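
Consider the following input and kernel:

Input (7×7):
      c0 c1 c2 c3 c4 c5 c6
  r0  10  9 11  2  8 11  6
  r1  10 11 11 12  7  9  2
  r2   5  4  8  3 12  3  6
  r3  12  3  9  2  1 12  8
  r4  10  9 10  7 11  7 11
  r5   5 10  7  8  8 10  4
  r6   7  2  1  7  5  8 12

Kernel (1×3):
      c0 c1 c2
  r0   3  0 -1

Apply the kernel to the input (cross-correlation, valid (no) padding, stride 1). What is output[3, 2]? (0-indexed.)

The receptive field on the input at this output position is [9 2 1]. Elementwise product with the kernel and sum: 9·3 + 1·-1.

26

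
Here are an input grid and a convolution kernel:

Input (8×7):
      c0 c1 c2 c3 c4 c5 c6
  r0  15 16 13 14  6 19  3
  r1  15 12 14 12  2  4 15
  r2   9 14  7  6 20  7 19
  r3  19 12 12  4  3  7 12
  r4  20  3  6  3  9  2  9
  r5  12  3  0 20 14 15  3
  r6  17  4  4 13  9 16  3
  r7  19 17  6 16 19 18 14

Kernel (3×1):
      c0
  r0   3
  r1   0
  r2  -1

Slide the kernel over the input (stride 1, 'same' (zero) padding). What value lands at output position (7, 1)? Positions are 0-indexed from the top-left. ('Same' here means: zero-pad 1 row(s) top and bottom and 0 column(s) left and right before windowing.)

12

The receptive field on the zero-padded input at this output position is [4 / 17 / 0]. Elementwise product with the kernel and sum: 4·3 + 0·-1.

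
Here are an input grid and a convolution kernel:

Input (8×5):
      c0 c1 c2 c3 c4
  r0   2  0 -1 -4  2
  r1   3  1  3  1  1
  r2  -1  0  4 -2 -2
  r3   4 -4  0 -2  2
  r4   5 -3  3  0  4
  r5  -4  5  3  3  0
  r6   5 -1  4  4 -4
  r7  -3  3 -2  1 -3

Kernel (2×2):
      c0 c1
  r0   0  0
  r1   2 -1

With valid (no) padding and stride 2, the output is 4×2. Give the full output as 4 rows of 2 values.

Output[0,0]: The receptive field on the input at this output position is [2 0 / 3 1]. Elementwise product with the kernel and sum: 3·2 + 1·-1.

5 5
12 2
-13 3
-9 -5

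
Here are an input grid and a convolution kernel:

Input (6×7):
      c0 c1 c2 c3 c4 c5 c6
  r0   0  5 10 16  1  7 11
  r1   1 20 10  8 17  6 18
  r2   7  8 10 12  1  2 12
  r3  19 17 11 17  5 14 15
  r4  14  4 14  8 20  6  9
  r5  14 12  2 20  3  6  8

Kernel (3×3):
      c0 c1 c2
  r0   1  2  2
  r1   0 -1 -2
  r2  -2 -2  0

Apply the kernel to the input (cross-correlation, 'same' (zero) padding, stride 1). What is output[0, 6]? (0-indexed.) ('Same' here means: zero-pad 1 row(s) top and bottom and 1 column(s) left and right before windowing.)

-59

The receptive field on the zero-padded input at this output position is [0 0 0 / 7 11 0 / 6 18 0]. Elementwise product with the kernel and sum: 0·1 + 0·2 + 0·2 + 11·-1 + 0·-2 + 6·-2 + 18·-2.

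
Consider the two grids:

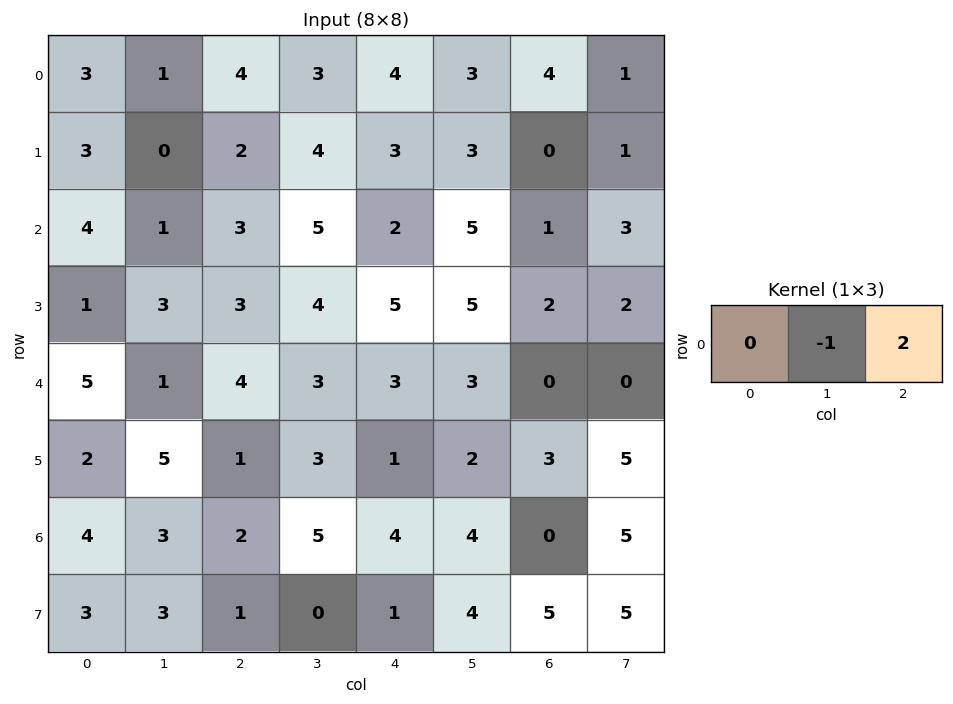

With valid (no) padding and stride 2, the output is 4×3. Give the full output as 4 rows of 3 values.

Output[0,0]: The receptive field on the input at this output position is [3 1 4]. Elementwise product with the kernel and sum: 1·-1 + 4·2.
Output[0,1]: The receptive field on the input at this output position is [4 3 4]. Elementwise product with the kernel and sum: 3·-1 + 4·2.

7 5 5
5 -1 -3
7 3 -3
1 3 -4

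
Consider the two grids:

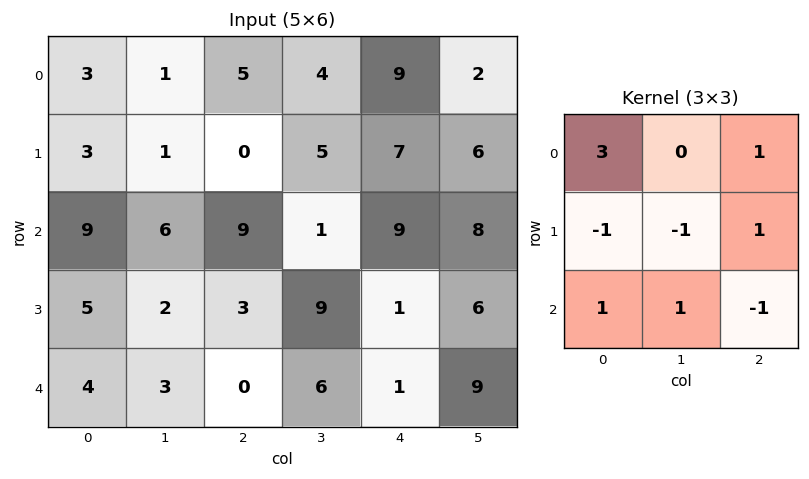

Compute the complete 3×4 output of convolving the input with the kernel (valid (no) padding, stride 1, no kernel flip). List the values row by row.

16 25 27 10
7 -10 17 23
39 20 30 5

Output[0,0]: The receptive field on the input at this output position is [3 1 5 / 3 1 0 / 9 6 9]. Elementwise product with the kernel and sum: 3·3 + 5·1 + 3·-1 + 1·-1 + 0·1 + 9·1 + 6·1 + 9·-1.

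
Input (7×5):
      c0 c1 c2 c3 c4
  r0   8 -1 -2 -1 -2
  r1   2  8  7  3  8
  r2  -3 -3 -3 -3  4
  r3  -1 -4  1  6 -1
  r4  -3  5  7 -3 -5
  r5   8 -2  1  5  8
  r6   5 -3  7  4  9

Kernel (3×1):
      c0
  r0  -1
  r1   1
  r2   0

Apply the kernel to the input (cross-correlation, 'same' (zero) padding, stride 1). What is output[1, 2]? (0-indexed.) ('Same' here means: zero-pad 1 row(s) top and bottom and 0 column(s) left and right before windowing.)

9

The receptive field on the zero-padded input at this output position is [-2 / 7 / -3]. Elementwise product with the kernel and sum: -2·-1 + 7·1.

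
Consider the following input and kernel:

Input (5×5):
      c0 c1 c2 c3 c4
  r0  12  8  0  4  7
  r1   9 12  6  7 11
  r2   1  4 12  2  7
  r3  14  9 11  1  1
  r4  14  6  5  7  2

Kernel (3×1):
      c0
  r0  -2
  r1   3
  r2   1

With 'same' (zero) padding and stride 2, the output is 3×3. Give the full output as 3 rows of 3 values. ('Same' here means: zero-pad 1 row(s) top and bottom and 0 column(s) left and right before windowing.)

45 6 32
-1 35 0
14 -7 4

Output[0,0]: The receptive field on the zero-padded input at this output position is [0 / 12 / 9]. Elementwise product with the kernel and sum: 0·-2 + 12·3 + 9·1.
Output[0,1]: The receptive field on the zero-padded input at this output position is [0 / 0 / 6]. Elementwise product with the kernel and sum: 0·-2 + 0·3 + 6·1.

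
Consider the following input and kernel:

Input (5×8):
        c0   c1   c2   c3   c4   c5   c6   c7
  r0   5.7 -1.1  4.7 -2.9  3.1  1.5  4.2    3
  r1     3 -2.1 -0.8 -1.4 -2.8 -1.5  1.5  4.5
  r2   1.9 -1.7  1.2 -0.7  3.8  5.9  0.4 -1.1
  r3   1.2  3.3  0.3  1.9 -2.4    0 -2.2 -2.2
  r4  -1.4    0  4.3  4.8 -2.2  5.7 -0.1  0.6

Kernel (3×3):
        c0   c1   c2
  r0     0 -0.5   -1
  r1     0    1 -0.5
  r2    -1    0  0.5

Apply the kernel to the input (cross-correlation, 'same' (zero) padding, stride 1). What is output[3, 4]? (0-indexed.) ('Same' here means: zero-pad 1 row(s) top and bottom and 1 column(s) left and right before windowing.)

The receptive field on the zero-padded input at this output position is [-0.7 3.8 5.9 / 1.9 -2.4 0 / 4.8 -2.2 5.7]. Elementwise product with the kernel and sum: 3.8·-0.5 + 5.9·-1 + -2.4·1 + 0·-0.5 + 4.8·-1 + 5.7·0.5.

-12.15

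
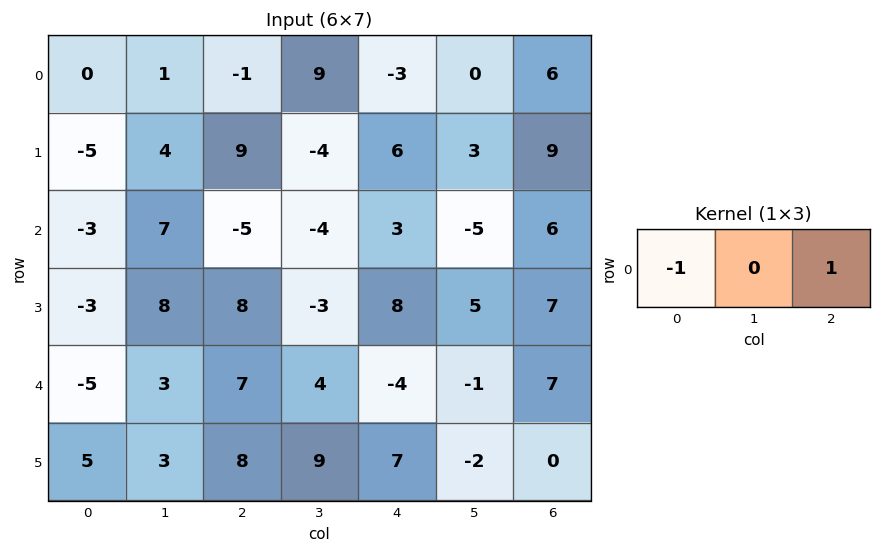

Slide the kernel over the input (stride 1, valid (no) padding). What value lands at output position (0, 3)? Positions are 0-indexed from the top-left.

-9

The receptive field on the input at this output position is [9 -3 0]. Elementwise product with the kernel and sum: 9·-1 + 0·1.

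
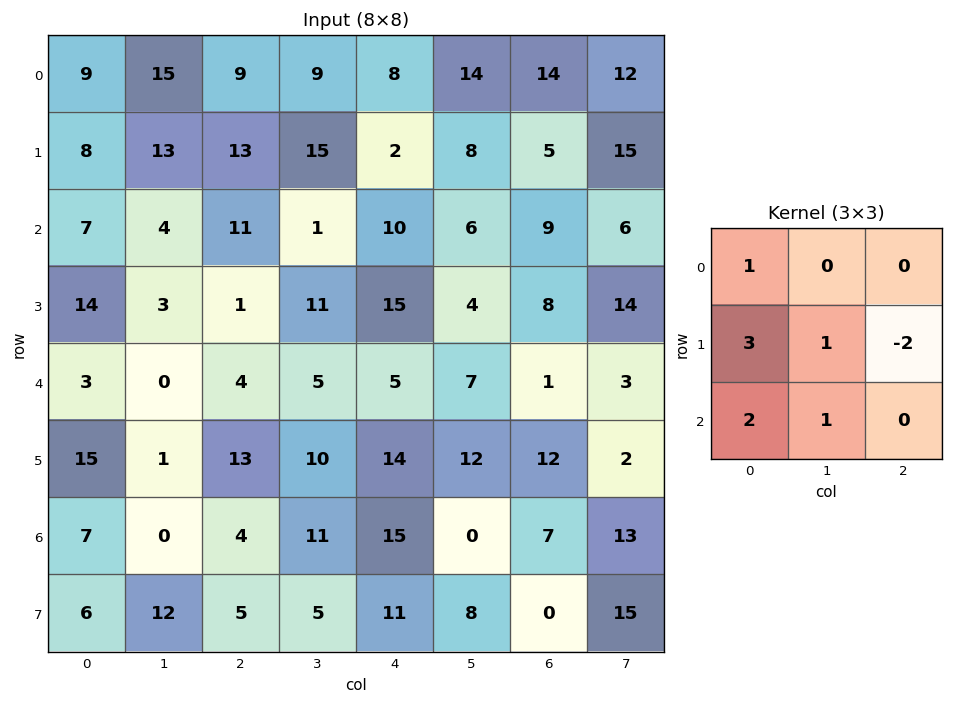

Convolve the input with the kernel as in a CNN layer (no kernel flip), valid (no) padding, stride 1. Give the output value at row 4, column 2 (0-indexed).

The receptive field on the input at this output position is [4 5 5 / 13 10 14 / 4 11 15]. Elementwise product with the kernel and sum: 4·1 + 13·3 + 10·1 + 14·-2 + 4·2 + 11·1.

44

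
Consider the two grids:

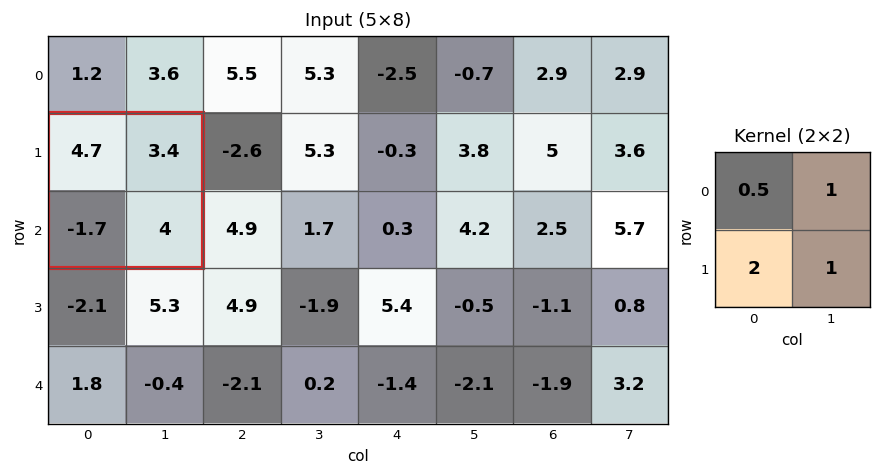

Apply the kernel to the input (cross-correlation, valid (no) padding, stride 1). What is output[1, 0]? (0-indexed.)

6.35

The receptive field on the input at this output position is [4.7 3.4 / -1.7 4]. Elementwise product with the kernel and sum: 4.7·0.5 + 3.4·1 + -1.7·2 + 4·1.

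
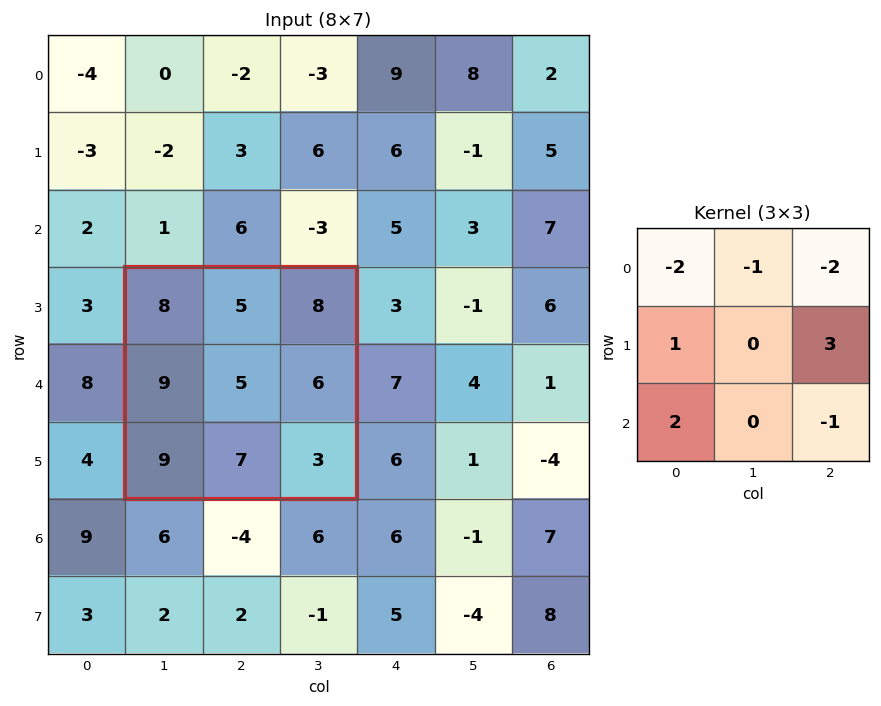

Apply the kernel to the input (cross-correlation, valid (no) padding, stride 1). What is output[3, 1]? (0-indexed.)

5

The receptive field on the input at this output position is [8 5 8 / 9 5 6 / 9 7 3]. Elementwise product with the kernel and sum: 8·-2 + 5·-1 + 8·-2 + 9·1 + 6·3 + 9·2 + 3·-1.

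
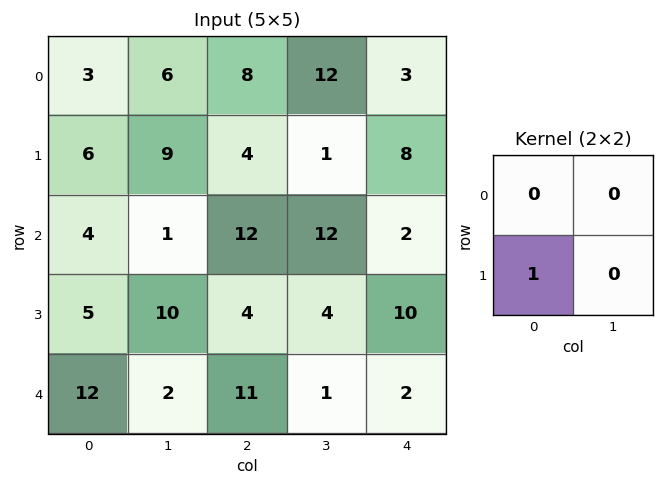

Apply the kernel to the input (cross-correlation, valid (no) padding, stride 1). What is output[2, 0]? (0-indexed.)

The receptive field on the input at this output position is [4 1 / 5 10]. Elementwise product with the kernel and sum: 5·1.

5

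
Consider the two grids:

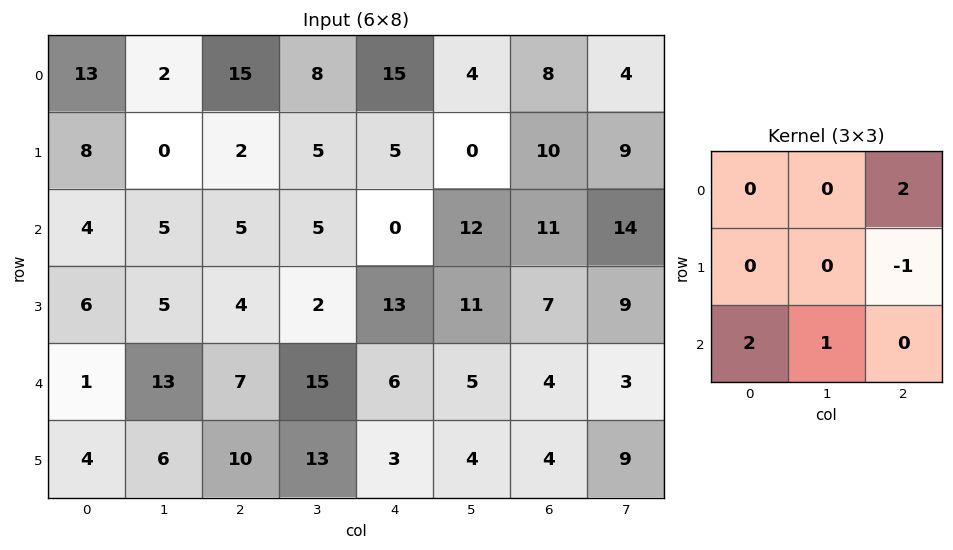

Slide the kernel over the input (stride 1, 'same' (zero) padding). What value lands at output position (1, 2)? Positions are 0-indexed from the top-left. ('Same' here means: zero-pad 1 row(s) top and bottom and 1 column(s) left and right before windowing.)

The receptive field on the zero-padded input at this output position is [2 15 8 / 0 2 5 / 5 5 5]. Elementwise product with the kernel and sum: 8·2 + 5·-1 + 5·2 + 5·1.

26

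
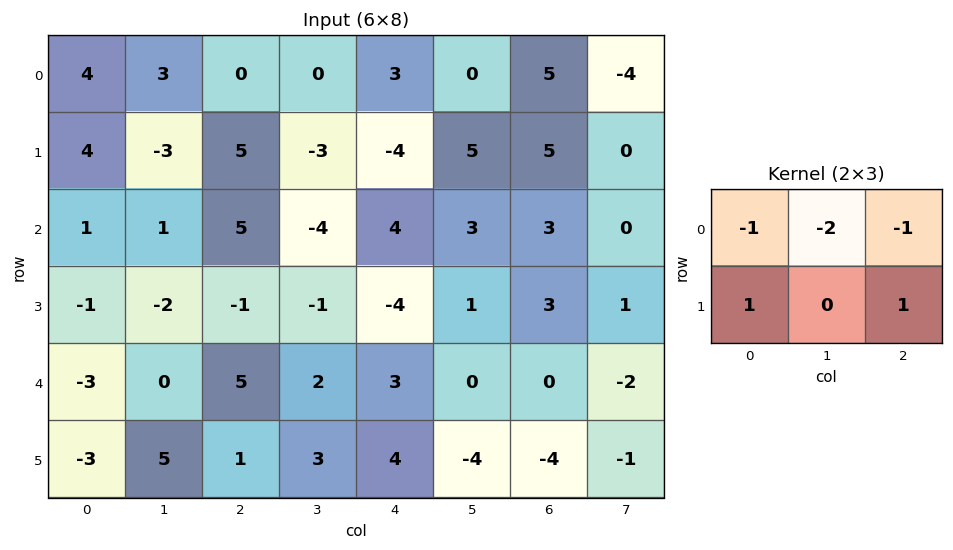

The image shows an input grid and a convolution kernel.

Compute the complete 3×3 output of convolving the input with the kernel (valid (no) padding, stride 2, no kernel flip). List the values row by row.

-1 -2 -7
-10 -6 -14
-4 -7 -3

Output[0,0]: The receptive field on the input at this output position is [4 3 0 / 4 -3 5]. Elementwise product with the kernel and sum: 4·-1 + 3·-2 + 0·-1 + 4·1 + 5·1.
Output[0,1]: The receptive field on the input at this output position is [0 0 3 / 5 -3 -4]. Elementwise product with the kernel and sum: 0·-1 + 0·-2 + 3·-1 + 5·1 + -4·1.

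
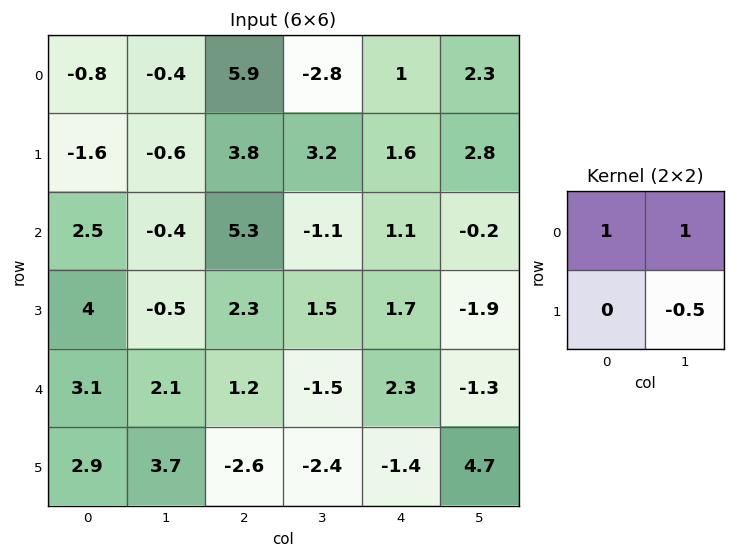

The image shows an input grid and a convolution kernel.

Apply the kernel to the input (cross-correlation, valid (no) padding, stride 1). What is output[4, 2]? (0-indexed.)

0.9

The receptive field on the input at this output position is [1.2 -1.5 / -2.6 -2.4]. Elementwise product with the kernel and sum: 1.2·1 + -1.5·1 + -2.4·-0.5.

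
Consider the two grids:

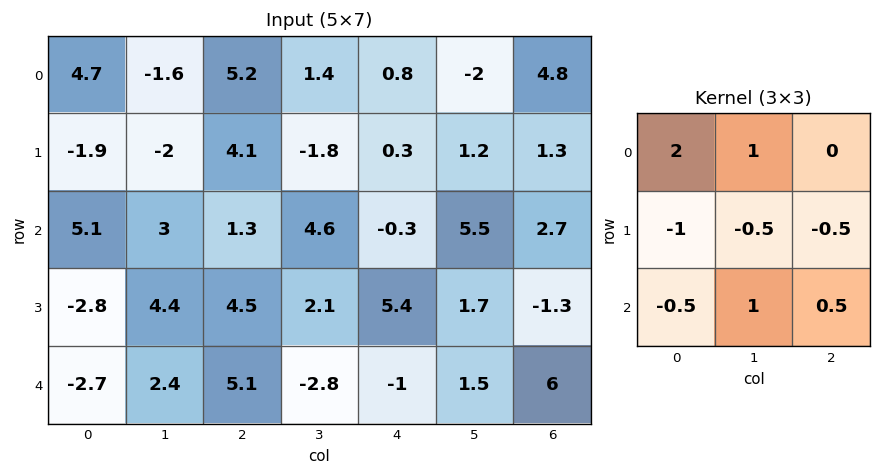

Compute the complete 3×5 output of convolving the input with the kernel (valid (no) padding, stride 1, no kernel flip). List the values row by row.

Output[0,0]: The receptive field on the input at this output position is [4.7 -1.6 5.2 / -1.9 -2 4.1 / 5.1 3 1.3]. Elementwise product with the kernel and sum: 4.7·2 + -1.6·1 + -1.9·-1 + -2·-0.5 + 4.1·-0.5 + 5.1·-0.5 + 3·1 + 1.3·0.5.
Output[0,1]: The receptive field on the input at this output position is [-1.6 5.2 1.4 / -2 4.1 -1.8 / 3 1.3 4.6]. Elementwise product with the kernel and sum: -1.6·2 + 5.2·1 + -2·-1 + 4.1·-0.5 + -1.8·-0.5 + 3·-0.5 + 1.3·1 + 4.6·0.5.

9.75 4.95 12.25 4.8 5.05
-5 -2.5 5.5 -5.3 -3.65
17.85 2.1 -6.9 4.4 4.3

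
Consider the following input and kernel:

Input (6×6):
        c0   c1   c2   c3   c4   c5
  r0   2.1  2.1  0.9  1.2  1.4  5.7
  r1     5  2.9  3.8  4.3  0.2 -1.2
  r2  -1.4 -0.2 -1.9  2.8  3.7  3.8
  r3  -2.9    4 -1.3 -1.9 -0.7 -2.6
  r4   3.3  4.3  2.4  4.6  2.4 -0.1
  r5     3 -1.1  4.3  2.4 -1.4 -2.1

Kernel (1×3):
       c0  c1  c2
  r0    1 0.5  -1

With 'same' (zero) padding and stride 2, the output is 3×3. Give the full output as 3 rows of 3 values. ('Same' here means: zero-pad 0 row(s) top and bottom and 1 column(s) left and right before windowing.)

Output[0,0]: The receptive field on the zero-padded input at this output position is [0 2.1 2.1]. Elementwise product with the kernel and sum: 0·1 + 2.1·0.5 + 2.1·-1.
Output[0,1]: The receptive field on the zero-padded input at this output position is [2.1 0.9 1.2]. Elementwise product with the kernel and sum: 2.1·1 + 0.9·0.5 + 1.2·-1.

-1.05 1.35 -3.8
-0.5 -3.95 0.85
-2.65 0.9 5.9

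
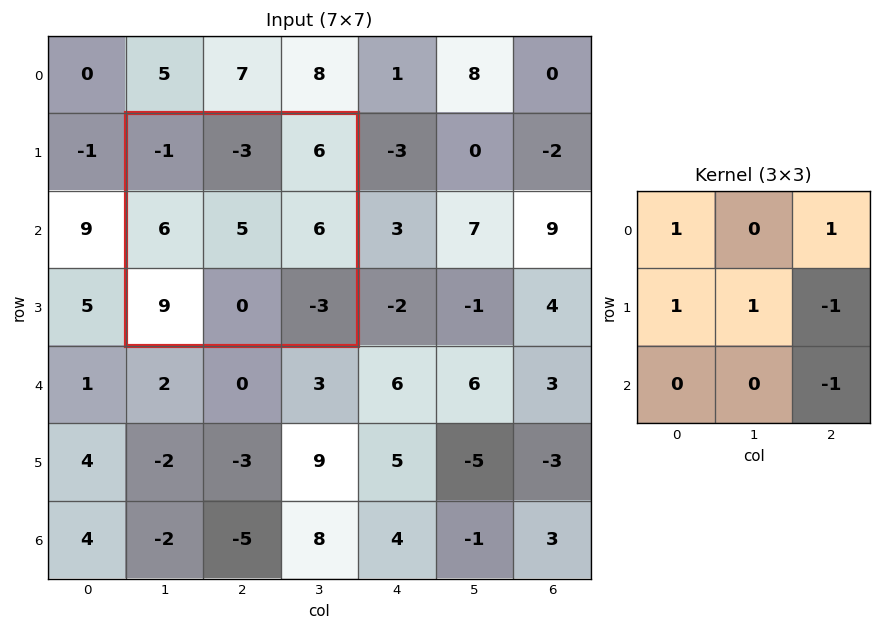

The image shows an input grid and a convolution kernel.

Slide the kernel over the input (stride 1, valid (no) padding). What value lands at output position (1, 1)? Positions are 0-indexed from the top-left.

13

The receptive field on the input at this output position is [-1 -3 6 / 6 5 6 / 9 0 -3]. Elementwise product with the kernel and sum: -1·1 + 6·1 + 6·1 + 5·1 + 6·-1 + -3·-1.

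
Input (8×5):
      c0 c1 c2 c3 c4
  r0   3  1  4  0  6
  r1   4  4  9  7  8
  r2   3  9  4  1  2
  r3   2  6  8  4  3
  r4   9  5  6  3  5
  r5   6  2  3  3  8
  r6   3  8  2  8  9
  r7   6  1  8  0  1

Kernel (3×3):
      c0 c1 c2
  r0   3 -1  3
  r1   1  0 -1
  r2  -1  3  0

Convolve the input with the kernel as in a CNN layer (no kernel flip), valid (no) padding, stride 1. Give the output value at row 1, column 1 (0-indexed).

50

The receptive field on the input at this output position is [4 9 7 / 9 4 1 / 6 8 4]. Elementwise product with the kernel and sum: 4·3 + 9·-1 + 7·3 + 9·1 + 1·-1 + 6·-1 + 8·3.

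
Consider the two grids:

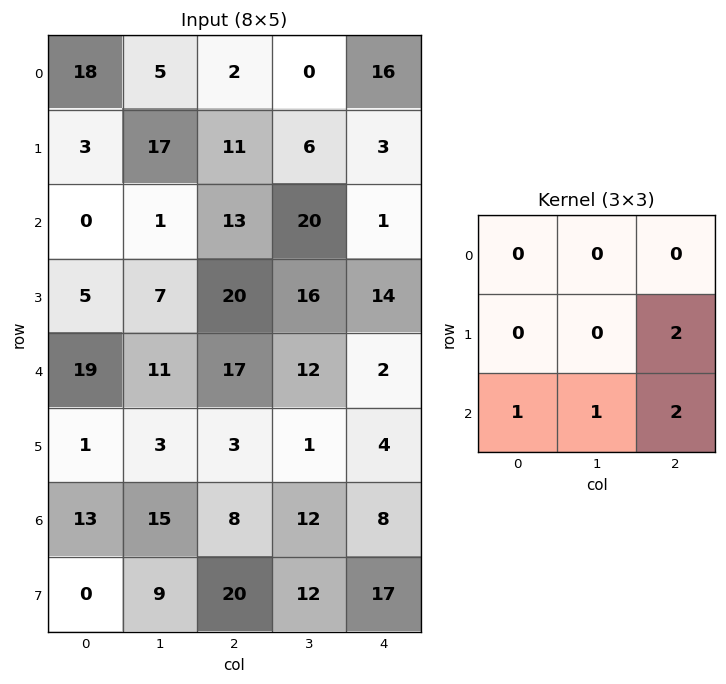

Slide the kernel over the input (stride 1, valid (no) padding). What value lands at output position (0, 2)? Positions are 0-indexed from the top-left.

41

The receptive field on the input at this output position is [2 0 16 / 11 6 3 / 13 20 1]. Elementwise product with the kernel and sum: 3·2 + 13·1 + 20·1 + 1·2.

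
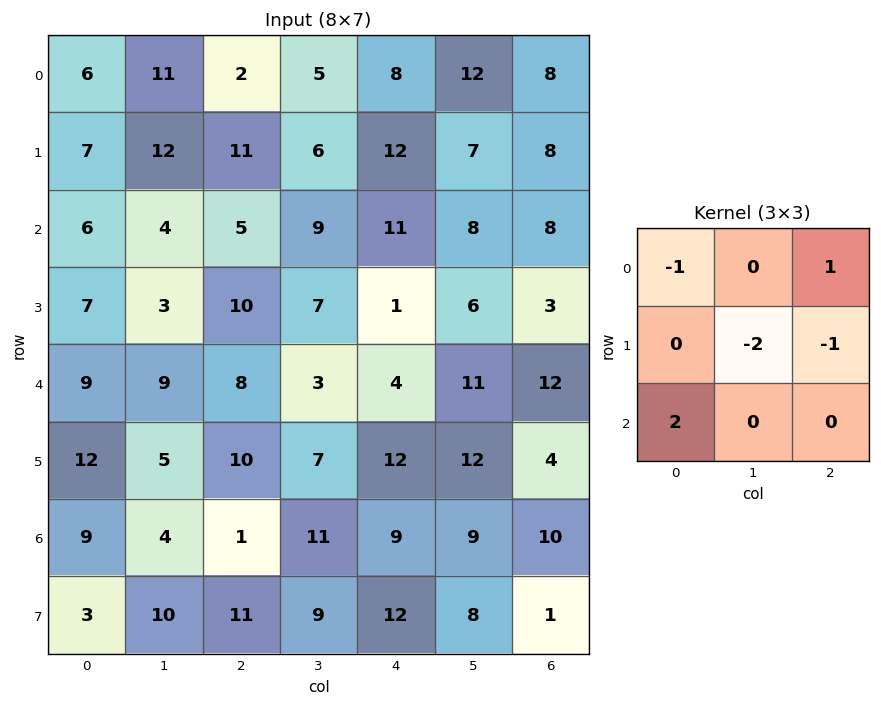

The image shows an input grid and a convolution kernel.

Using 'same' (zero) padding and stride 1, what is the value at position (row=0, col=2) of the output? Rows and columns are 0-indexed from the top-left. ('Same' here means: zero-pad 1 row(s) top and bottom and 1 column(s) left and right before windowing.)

The receptive field on the zero-padded input at this output position is [0 0 0 / 11 2 5 / 12 11 6]. Elementwise product with the kernel and sum: 0·-1 + 0·1 + 2·-2 + 5·-1 + 12·2.

15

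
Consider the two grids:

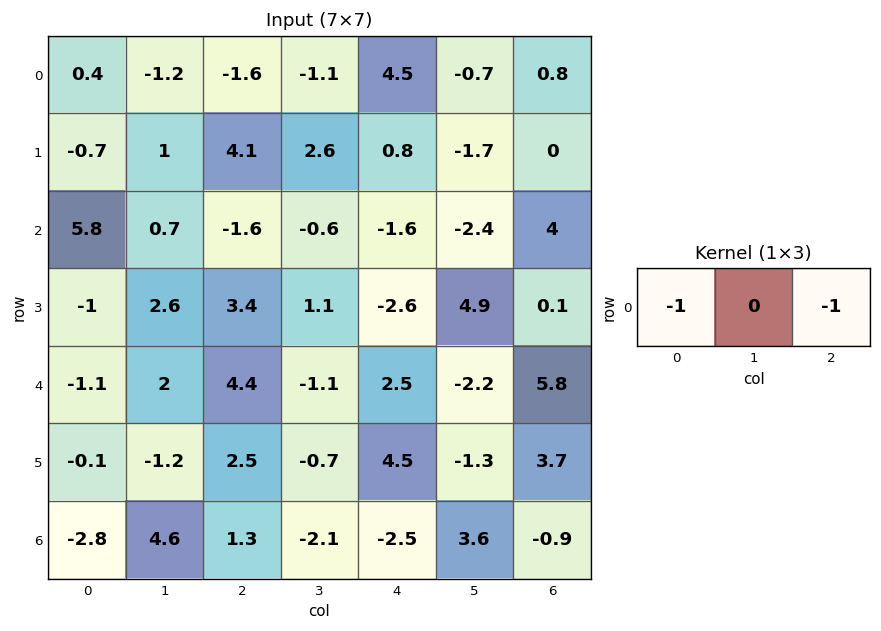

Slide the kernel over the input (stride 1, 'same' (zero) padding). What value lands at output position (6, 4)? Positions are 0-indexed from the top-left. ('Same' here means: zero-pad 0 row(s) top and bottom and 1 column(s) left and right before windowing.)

The receptive field on the zero-padded input at this output position is [-2.1 -2.5 3.6]. Elementwise product with the kernel and sum: -2.1·-1 + 3.6·-1.

-1.5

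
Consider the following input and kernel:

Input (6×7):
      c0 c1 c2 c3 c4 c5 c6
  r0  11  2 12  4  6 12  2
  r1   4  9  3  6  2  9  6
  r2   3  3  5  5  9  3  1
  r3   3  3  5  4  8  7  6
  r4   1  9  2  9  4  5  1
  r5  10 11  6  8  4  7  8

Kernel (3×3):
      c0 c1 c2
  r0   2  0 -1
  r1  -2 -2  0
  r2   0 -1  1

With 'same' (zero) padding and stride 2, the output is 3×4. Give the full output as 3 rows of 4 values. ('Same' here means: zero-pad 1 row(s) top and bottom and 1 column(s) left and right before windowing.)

-17 -25 -13 -34
-15 -5 -26 4
-4 -18 -22 -6

Output[0,0]: The receptive field on the zero-padded input at this output position is [0 0 0 / 0 11 2 / 0 4 9]. Elementwise product with the kernel and sum: 0·2 + 0·-1 + 0·-2 + 11·-2 + 4·-1 + 9·1.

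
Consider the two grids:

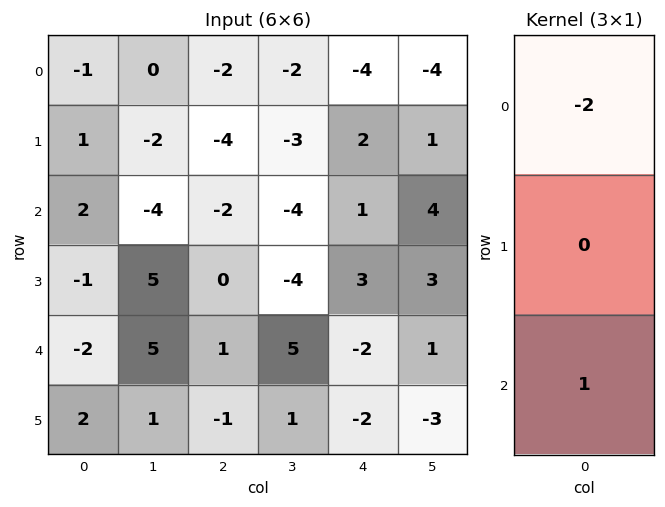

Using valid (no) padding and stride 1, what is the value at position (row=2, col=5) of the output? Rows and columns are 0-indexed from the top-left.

-7

The receptive field on the input at this output position is [4 / 3 / 1]. Elementwise product with the kernel and sum: 4·-2 + 1·1.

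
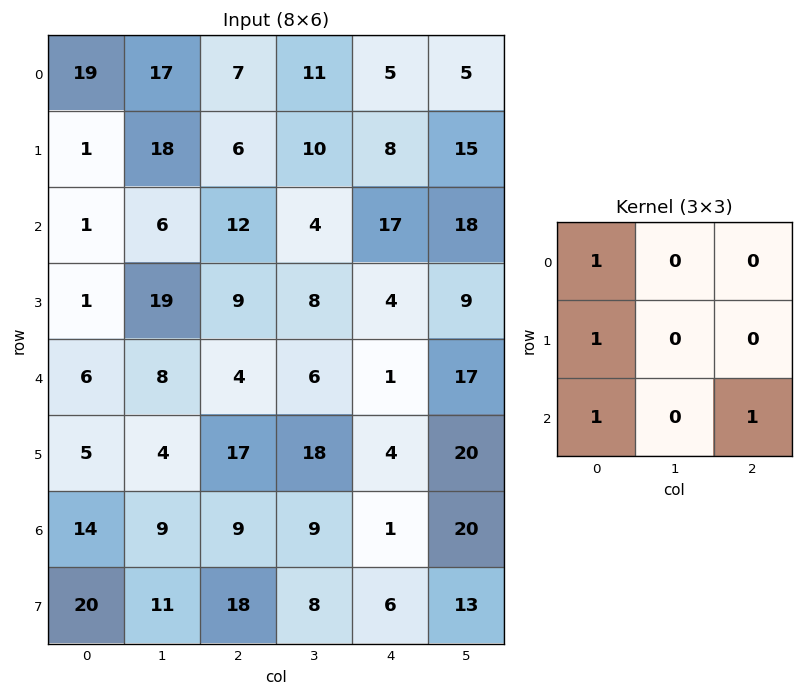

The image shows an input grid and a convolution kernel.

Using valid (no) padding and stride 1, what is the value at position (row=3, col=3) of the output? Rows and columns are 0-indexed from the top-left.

52

The receptive field on the input at this output position is [8 4 9 / 6 1 17 / 18 4 20]. Elementwise product with the kernel and sum: 8·1 + 6·1 + 18·1 + 20·1.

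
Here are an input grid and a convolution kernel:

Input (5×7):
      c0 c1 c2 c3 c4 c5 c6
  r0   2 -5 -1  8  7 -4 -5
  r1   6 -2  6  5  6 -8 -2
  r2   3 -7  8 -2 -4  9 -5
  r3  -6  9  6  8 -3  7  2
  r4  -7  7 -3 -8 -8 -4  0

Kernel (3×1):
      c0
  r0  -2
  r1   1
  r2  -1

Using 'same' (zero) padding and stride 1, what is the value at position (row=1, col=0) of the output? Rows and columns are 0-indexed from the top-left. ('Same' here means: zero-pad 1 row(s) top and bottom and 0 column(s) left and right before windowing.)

-1

The receptive field on the zero-padded input at this output position is [2 / 6 / 3]. Elementwise product with the kernel and sum: 2·-2 + 6·1 + 3·-1.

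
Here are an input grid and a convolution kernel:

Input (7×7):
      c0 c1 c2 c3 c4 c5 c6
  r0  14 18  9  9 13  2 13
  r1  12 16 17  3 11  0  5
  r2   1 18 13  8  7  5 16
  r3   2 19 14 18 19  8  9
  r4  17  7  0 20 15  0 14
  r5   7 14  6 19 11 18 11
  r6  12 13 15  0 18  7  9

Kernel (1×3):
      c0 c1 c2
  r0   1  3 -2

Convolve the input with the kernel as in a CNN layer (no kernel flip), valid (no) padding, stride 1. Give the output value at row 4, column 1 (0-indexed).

-33

The receptive field on the input at this output position is [7 0 20]. Elementwise product with the kernel and sum: 7·1 + 0·3 + 20·-2.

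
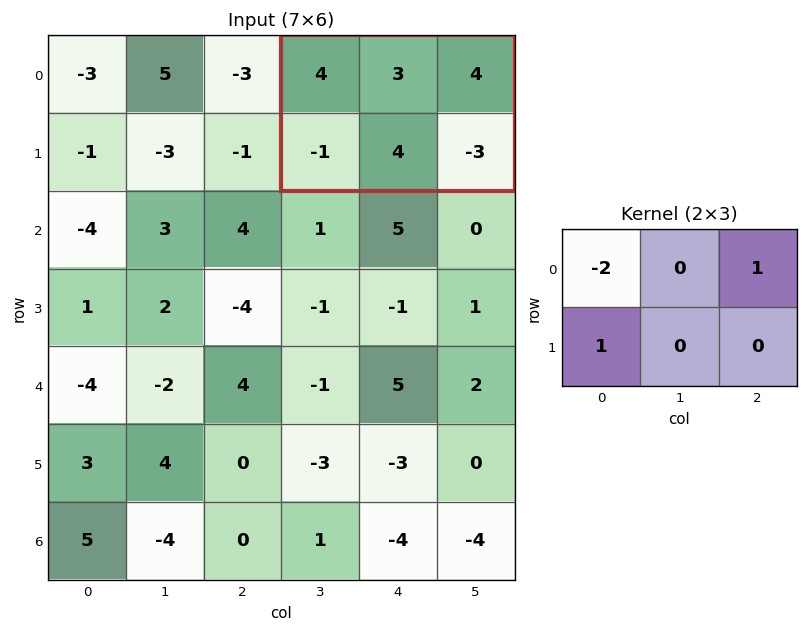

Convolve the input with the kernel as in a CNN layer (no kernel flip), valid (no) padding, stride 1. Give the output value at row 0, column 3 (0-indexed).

The receptive field on the input at this output position is [4 3 4 / -1 4 -3]. Elementwise product with the kernel and sum: 4·-2 + 4·1 + -1·1.

-5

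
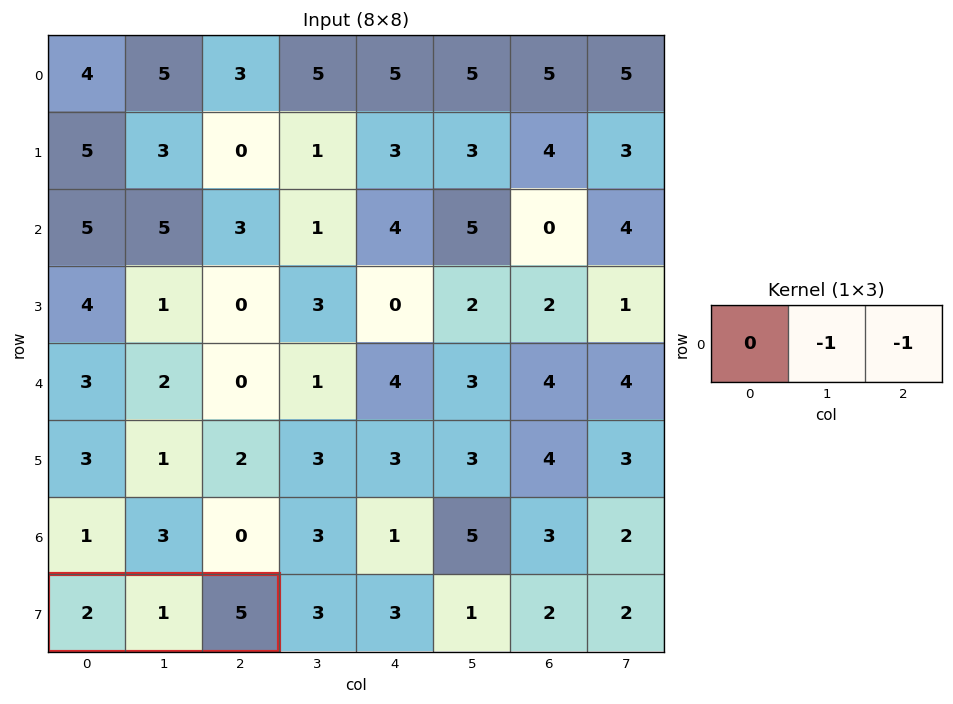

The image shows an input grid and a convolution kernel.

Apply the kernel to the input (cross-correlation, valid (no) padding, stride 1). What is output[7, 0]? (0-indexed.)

The receptive field on the input at this output position is [2 1 5]. Elementwise product with the kernel and sum: 1·-1 + 5·-1.

-6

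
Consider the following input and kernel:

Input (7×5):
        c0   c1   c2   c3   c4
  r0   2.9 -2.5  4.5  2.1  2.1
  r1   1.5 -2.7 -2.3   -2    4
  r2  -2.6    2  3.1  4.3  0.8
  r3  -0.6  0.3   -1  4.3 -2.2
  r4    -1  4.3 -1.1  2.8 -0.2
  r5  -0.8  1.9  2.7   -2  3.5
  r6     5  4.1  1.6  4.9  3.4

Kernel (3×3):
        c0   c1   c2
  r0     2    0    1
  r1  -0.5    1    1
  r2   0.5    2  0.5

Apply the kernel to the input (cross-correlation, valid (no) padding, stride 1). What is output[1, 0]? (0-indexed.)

6.9

The receptive field on the input at this output position is [1.5 -2.7 -2.3 / -2.6 2 3.1 / -0.6 0.3 -1]. Elementwise product with the kernel and sum: 1.5·2 + -2.3·1 + -2.6·-0.5 + 2·1 + 3.1·1 + -0.6·0.5 + 0.3·2 + -1·0.5.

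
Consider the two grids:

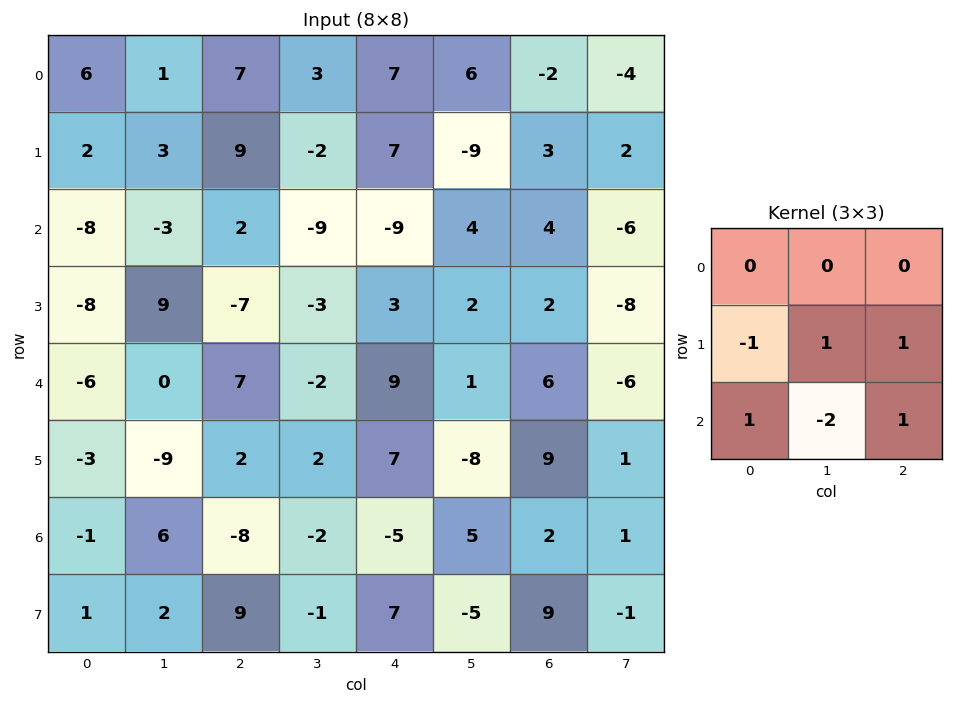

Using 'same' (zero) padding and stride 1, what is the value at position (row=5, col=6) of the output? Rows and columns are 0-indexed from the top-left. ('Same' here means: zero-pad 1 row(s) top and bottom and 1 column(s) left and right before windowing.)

The receptive field on the zero-padded input at this output position is [1 6 -6 / -8 9 1 / 5 2 1]. Elementwise product with the kernel and sum: -8·-1 + 9·1 + 1·1 + 5·1 + 2·-2 + 1·1.

20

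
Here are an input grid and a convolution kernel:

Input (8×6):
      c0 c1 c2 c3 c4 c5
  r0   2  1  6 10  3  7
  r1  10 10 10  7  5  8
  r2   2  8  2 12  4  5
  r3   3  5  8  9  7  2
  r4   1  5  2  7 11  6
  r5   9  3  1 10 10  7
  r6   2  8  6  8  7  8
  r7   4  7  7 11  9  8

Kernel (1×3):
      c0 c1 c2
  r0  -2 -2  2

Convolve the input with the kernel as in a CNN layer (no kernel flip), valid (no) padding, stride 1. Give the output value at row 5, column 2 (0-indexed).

The receptive field on the input at this output position is [1 10 10]. Elementwise product with the kernel and sum: 1·-2 + 10·-2 + 10·2.

-2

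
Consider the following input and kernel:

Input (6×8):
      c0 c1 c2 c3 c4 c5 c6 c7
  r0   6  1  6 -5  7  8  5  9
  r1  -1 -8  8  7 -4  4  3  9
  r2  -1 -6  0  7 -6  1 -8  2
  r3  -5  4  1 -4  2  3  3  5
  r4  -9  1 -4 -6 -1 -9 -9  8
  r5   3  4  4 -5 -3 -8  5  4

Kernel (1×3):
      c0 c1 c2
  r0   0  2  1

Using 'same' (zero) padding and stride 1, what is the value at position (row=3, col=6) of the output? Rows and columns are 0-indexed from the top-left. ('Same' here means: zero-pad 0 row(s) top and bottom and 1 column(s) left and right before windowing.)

11

The receptive field on the zero-padded input at this output position is [3 3 5]. Elementwise product with the kernel and sum: 3·2 + 5·1.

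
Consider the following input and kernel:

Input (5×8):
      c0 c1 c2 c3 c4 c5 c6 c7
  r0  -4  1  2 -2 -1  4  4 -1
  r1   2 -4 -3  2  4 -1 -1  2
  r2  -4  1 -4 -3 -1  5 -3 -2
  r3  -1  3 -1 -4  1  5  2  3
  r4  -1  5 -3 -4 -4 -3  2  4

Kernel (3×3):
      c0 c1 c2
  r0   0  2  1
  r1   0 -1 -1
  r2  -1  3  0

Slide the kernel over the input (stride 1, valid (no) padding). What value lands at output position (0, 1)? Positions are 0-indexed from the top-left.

-10

The receptive field on the input at this output position is [1 2 -2 / -4 -3 2 / 1 -4 -3]. Elementwise product with the kernel and sum: 2·2 + -2·1 + -3·-1 + 2·-1 + 1·-1 + -4·3.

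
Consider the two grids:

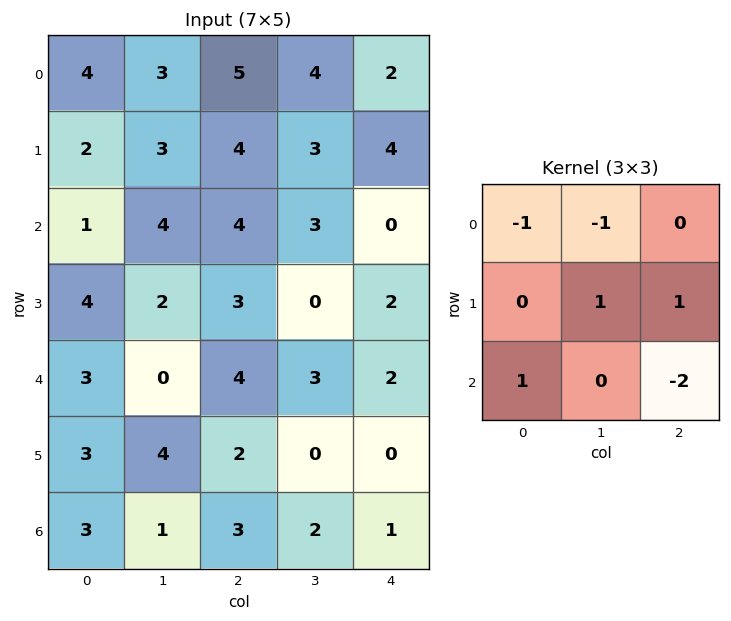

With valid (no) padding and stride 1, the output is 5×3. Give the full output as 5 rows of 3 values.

Output[0,0]: The receptive field on the input at this output position is [4 3 5 / 2 3 4 / 1 4 4]. Elementwise product with the kernel and sum: 4·-1 + 3·-1 + 3·1 + 4·1 + 1·1 + 4·-2.
Output[0,1]: The receptive field on the input at this output position is [3 5 4 / 3 4 3 / 4 4 3]. Elementwise product with the kernel and sum: 3·-1 + 5·-1 + 4·1 + 3·1 + 4·1 + 3·-2.

-7 -3 2
1 2 -5
-5 -11 -5
-3 6 4
0 -5 -6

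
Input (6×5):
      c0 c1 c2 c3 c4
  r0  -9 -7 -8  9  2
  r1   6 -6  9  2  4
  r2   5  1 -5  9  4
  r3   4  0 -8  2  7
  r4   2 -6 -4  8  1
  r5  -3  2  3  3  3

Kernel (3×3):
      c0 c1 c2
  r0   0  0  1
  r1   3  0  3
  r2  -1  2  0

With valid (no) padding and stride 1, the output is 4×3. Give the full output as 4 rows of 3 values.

34 -14 64
5 16 13
-31 13 21
-7 12 1

Output[0,0]: The receptive field on the input at this output position is [-9 -7 -8 / 6 -6 9 / 5 1 -5]. Elementwise product with the kernel and sum: -8·1 + 6·3 + 9·3 + 5·-1 + 1·2.
Output[0,1]: The receptive field on the input at this output position is [-7 -8 9 / -6 9 2 / 1 -5 9]. Elementwise product with the kernel and sum: 9·1 + -6·3 + 2·3 + 1·-1 + -5·2.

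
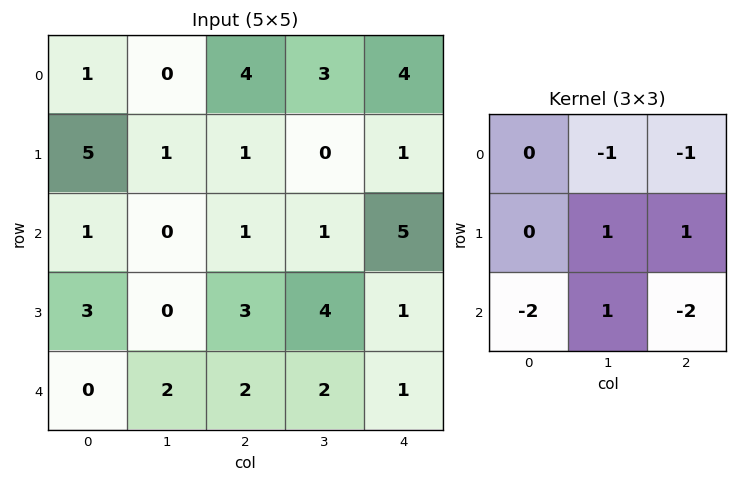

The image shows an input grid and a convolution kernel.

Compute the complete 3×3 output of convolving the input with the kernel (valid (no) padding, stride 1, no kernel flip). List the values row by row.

Output[0,0]: The receptive field on the input at this output position is [1 0 4 / 5 1 1 / 1 0 1]. Elementwise product with the kernel and sum: 0·-1 + 4·-1 + 1·1 + 1·1 + 1·-2 + 0·1 + 1·-2.
Output[0,1]: The receptive field on the input at this output position is [0 4 3 / 1 1 0 / 0 1 1]. Elementwise product with the kernel and sum: 4·-1 + 3·-1 + 1·1 + 0·1 + 0·-2 + 1·1 + 1·-2.

-6 -7 -17
-13 -4 1
0 -1 -5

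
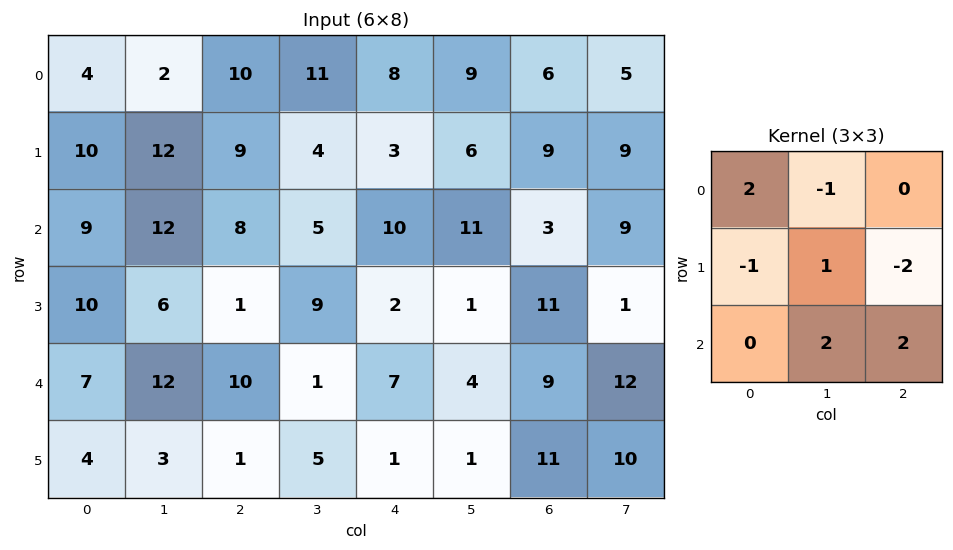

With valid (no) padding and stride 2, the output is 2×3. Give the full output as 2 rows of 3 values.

30 28 20
44 31 12

Output[0,0]: The receptive field on the input at this output position is [4 2 10 / 10 12 9 / 9 12 8]. Elementwise product with the kernel and sum: 4·2 + 2·-1 + 10·-1 + 12·1 + 9·-2 + 12·2 + 8·2.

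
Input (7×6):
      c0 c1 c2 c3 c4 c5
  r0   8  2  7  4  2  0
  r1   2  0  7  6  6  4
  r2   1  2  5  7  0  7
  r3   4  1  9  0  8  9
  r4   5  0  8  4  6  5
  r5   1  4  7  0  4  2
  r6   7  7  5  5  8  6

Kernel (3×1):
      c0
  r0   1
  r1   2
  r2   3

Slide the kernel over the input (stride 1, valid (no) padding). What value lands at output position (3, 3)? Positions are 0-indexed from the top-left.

8

The receptive field on the input at this output position is [0 / 4 / 0]. Elementwise product with the kernel and sum: 0·1 + 4·2 + 0·3.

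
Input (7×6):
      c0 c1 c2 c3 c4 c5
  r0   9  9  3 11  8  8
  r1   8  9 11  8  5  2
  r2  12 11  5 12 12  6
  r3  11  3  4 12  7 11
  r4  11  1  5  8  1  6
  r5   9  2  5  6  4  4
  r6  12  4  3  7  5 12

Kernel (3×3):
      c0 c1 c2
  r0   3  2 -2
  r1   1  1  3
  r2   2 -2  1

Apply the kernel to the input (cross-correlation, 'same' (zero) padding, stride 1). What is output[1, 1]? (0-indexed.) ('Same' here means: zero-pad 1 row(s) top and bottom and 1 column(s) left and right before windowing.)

96

The receptive field on the zero-padded input at this output position is [9 9 3 / 8 9 11 / 12 11 5]. Elementwise product with the kernel and sum: 9·3 + 9·2 + 3·-2 + 8·1 + 9·1 + 11·3 + 12·2 + 11·-2 + 5·1.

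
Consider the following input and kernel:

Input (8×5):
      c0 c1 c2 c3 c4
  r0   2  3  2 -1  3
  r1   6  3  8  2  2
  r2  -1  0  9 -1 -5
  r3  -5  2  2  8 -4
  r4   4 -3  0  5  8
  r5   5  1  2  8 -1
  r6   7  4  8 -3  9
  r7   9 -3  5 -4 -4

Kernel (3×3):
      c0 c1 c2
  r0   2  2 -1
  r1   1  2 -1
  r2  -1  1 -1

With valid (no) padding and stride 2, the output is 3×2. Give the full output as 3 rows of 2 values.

Output[0,0]: The receptive field on the input at this output position is [2 3 2 / 6 3 8 / -1 0 9]. Elementwise product with the kernel and sum: 2·2 + 3·2 + 2·-1 + 6·1 + 3·2 + 8·-1 + -1·-1 + 0·1 + 9·-1.

4 4
-21 40
-4 1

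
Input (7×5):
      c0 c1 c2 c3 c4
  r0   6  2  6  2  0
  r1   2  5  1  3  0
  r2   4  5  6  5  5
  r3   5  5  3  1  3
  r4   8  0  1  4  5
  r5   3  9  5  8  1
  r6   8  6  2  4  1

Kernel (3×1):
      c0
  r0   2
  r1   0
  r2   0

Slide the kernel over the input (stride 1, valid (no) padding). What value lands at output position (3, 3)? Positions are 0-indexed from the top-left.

The receptive field on the input at this output position is [1 / 4 / 8]. Elementwise product with the kernel and sum: 1·2.

2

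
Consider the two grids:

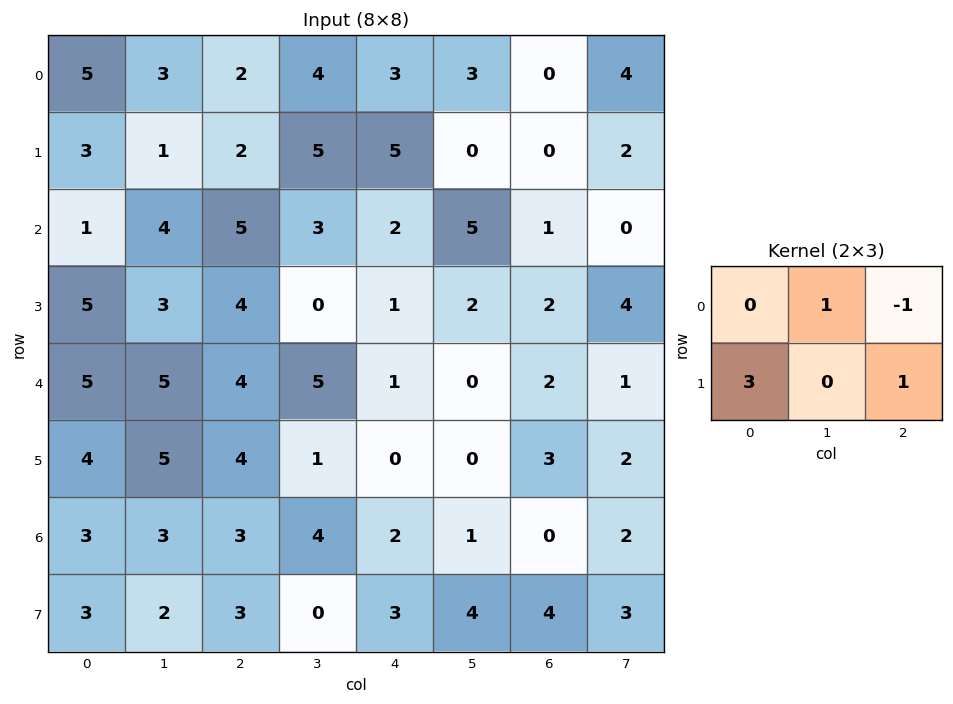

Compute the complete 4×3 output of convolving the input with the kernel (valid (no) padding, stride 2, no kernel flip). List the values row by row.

Output[0,0]: The receptive field on the input at this output position is [5 3 2 / 3 1 2]. Elementwise product with the kernel and sum: 3·1 + 2·-1 + 3·3 + 2·1.
Output[0,1]: The receptive field on the input at this output position is [2 4 3 / 2 5 5]. Elementwise product with the kernel and sum: 4·1 + 3·-1 + 2·3 + 5·1.

12 12 18
18 14 9
17 16 1
12 14 14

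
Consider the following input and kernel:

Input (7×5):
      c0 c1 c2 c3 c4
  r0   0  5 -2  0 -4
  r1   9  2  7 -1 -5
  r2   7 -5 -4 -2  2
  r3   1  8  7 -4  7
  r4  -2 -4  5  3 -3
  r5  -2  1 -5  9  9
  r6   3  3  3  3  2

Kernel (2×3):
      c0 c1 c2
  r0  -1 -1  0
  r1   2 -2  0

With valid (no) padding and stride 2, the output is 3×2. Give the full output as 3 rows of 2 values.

Output[0,0]: The receptive field on the input at this output position is [0 5 -2 / 9 2 7]. Elementwise product with the kernel and sum: 0·-1 + 5·-1 + 9·2 + 2·-2.

9 18
-16 28
0 -36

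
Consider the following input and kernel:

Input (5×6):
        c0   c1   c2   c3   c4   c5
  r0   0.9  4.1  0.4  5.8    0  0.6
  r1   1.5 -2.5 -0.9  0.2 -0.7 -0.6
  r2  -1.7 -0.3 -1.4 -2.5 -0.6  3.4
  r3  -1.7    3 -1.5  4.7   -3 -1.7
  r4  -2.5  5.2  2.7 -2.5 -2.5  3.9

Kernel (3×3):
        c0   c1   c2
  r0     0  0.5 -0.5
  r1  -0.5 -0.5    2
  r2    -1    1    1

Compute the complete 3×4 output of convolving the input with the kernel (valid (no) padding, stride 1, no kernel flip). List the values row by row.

Output[0,0]: The receptive field on the input at this output position is [0.9 4.1 0.4 / 1.5 -2.5 -0.9 / -1.7 -0.3 -1.4]. Elementwise product with the kernel and sum: 4.1·0.5 + 0.4·-0.5 + 1.5·-0.5 + -2.5·-0.5 + -0.9·2 + -1.7·-1 + -0.3·1 + -1.4·1.
Output[0,1]: The receptive field on the input at this output position is [4.1 0.4 5.8 / -2.5 -0.9 0.2 / -0.3 -1.4 -2.5]. Elementwise product with the kernel and sum: 0.4·0.5 + 5.8·-0.5 + -2.5·-0.5 + -0.9·-0.5 + 0.2·2 + -0.3·-1 + -1.4·1 + -2.5·1.

0.55 -4.2 0.15 4.05
0.6 -4.5 4.4 -1.1
7.3 4.2 -16.25 -2.35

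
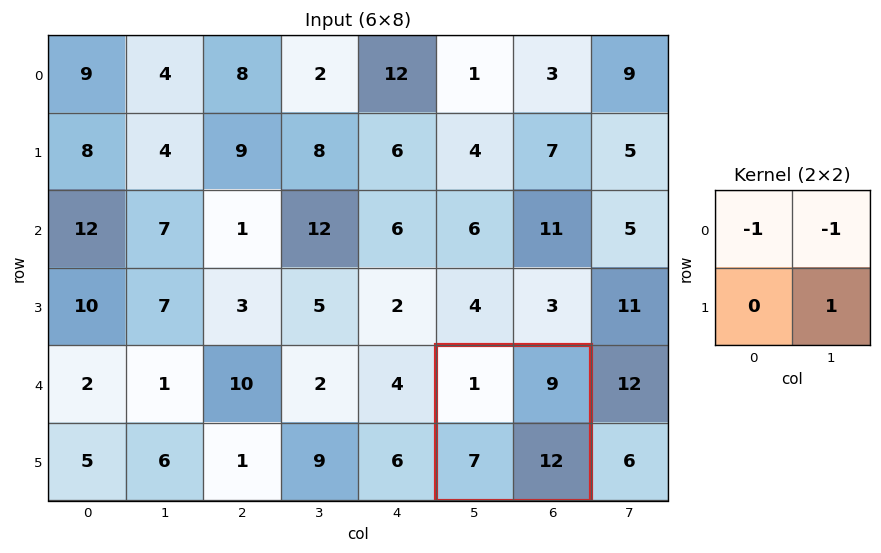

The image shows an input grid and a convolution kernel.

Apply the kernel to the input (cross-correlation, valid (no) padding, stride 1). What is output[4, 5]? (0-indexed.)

2

The receptive field on the input at this output position is [1 9 / 7 12]. Elementwise product with the kernel and sum: 1·-1 + 9·-1 + 12·1.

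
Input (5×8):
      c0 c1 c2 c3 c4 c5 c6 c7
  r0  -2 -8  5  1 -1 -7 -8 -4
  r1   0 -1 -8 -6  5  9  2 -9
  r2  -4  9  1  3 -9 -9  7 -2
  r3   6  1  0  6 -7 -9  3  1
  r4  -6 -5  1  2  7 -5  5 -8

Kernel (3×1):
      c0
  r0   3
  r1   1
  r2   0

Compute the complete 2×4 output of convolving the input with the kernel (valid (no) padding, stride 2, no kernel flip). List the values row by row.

Output[0,0]: The receptive field on the input at this output position is [-2 / 0 / -4]. Elementwise product with the kernel and sum: -2·3 + 0·1.

-6 7 2 -22
-6 3 -34 24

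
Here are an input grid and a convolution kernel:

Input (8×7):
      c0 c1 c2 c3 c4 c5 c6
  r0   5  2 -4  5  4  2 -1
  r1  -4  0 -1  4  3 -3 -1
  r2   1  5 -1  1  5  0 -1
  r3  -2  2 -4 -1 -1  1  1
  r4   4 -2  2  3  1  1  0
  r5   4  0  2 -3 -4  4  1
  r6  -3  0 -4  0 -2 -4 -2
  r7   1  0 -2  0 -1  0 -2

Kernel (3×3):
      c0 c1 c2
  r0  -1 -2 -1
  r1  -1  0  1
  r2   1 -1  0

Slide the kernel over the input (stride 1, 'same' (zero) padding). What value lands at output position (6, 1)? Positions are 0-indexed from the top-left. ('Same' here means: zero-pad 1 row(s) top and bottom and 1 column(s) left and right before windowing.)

The receptive field on the zero-padded input at this output position is [4 0 2 / -3 0 -4 / 1 0 -2]. Elementwise product with the kernel and sum: 4·-1 + 0·-2 + 2·-1 + -3·-1 + -4·1 + 1·1 + 0·-1.

-6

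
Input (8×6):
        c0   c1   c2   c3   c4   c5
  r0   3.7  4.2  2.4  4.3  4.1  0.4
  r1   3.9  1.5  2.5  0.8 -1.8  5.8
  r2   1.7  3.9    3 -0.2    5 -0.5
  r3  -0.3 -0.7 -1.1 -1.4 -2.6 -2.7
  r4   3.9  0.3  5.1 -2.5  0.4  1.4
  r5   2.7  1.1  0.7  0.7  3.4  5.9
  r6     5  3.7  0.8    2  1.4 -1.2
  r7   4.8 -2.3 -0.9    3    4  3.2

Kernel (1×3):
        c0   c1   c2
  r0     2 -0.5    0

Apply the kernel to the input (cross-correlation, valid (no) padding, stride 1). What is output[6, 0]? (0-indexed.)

The receptive field on the input at this output position is [5 3.7 0.8]. Elementwise product with the kernel and sum: 5·2 + 3.7·-0.5.

8.15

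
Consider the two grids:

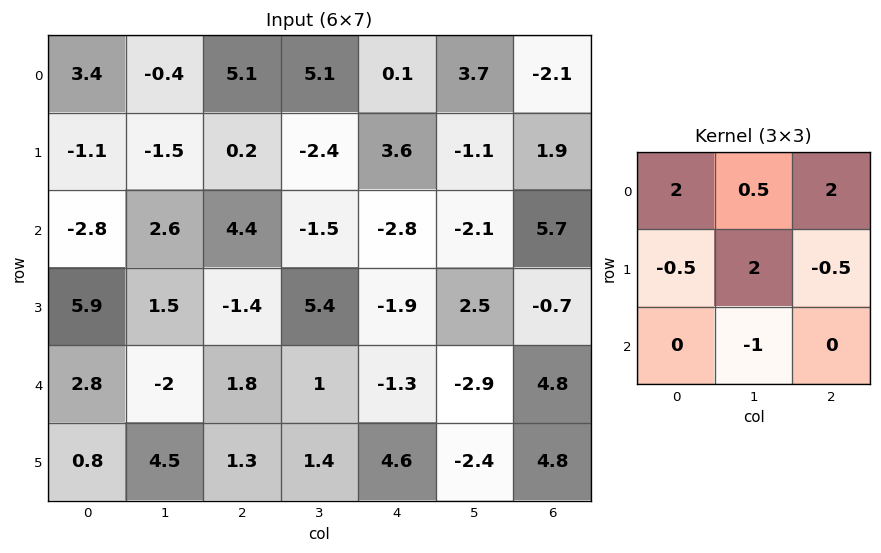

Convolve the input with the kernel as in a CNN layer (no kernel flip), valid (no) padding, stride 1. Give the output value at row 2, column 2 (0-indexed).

The receptive field on the input at this output position is [4.4 -1.5 -2.8 / -1.4 5.4 -1.9 / 1.8 1 -1.3]. Elementwise product with the kernel and sum: 4.4·2 + -1.5·0.5 + -2.8·2 + -1.4·-0.5 + 5.4·2 + -1.9·-0.5 + 1·-1.

13.9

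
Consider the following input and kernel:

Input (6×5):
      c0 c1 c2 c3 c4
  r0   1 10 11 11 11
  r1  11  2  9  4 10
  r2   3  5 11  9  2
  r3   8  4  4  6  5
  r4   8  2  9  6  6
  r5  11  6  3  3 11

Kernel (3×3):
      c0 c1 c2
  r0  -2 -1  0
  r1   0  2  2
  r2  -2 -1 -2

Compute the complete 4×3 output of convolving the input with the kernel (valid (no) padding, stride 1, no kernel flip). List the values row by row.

-23 -44 -40
-20 3 -24
-31 -26 -45
-32 -3 -21

Output[0,0]: The receptive field on the input at this output position is [1 10 11 / 11 2 9 / 3 5 11]. Elementwise product with the kernel and sum: 1·-2 + 10·-1 + 2·2 + 9·2 + 3·-2 + 5·-1 + 11·-2.
Output[0,1]: The receptive field on the input at this output position is [10 11 11 / 2 9 4 / 5 11 9]. Elementwise product with the kernel and sum: 10·-2 + 11·-1 + 9·2 + 4·2 + 5·-2 + 11·-1 + 9·-2.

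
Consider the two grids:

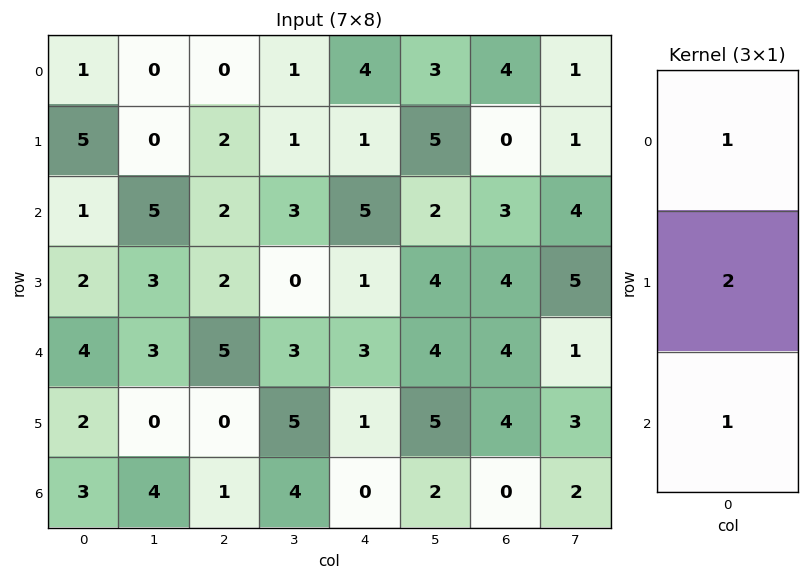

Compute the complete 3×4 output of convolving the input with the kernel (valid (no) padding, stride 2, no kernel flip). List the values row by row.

12 6 11 7
9 11 10 15
11 6 5 12

Output[0,0]: The receptive field on the input at this output position is [1 / 5 / 1]. Elementwise product with the kernel and sum: 1·1 + 5·2 + 1·1.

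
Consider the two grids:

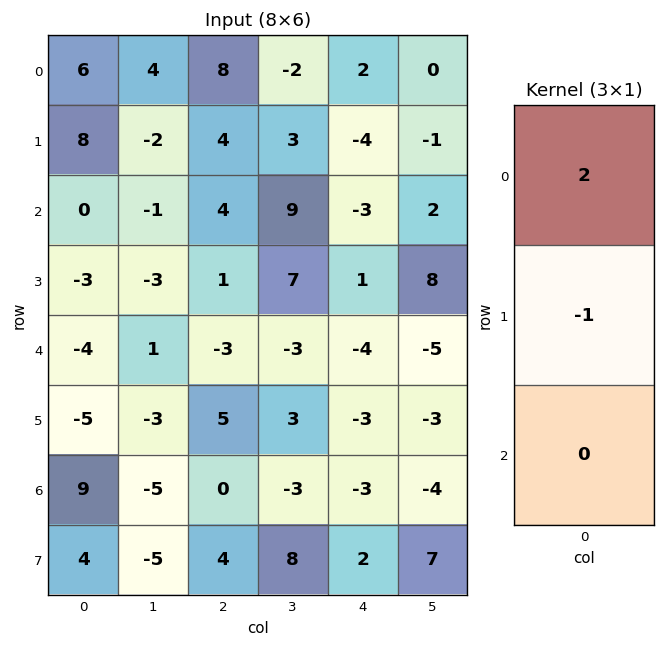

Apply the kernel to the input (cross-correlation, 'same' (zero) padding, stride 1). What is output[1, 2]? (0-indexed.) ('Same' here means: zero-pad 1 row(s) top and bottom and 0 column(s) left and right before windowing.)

12

The receptive field on the zero-padded input at this output position is [8 / 4 / 4]. Elementwise product with the kernel and sum: 8·2 + 4·-1.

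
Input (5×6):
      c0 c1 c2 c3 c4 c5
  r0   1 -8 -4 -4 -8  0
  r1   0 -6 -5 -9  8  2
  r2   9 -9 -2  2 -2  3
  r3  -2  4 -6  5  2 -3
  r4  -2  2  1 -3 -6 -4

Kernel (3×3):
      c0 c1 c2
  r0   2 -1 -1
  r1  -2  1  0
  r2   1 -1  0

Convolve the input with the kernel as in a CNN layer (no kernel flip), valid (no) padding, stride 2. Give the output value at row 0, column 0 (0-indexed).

26

The receptive field on the input at this output position is [1 -8 -4 / 0 -6 -5 / 9 -9 -2]. Elementwise product with the kernel and sum: 1·2 + -8·-1 + -4·-1 + 0·-2 + -6·1 + 9·1 + -9·-1.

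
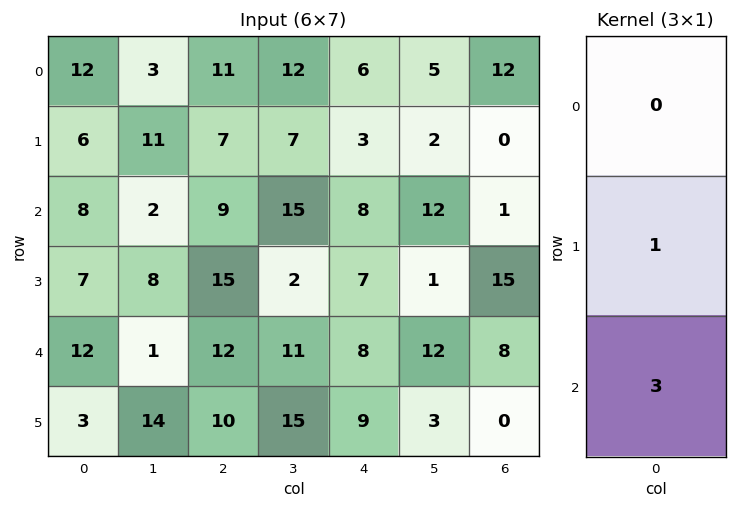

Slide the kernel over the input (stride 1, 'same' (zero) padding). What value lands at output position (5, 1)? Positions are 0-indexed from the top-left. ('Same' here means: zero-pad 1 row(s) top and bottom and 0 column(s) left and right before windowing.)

The receptive field on the zero-padded input at this output position is [1 / 14 / 0]. Elementwise product with the kernel and sum: 14·1 + 0·3.

14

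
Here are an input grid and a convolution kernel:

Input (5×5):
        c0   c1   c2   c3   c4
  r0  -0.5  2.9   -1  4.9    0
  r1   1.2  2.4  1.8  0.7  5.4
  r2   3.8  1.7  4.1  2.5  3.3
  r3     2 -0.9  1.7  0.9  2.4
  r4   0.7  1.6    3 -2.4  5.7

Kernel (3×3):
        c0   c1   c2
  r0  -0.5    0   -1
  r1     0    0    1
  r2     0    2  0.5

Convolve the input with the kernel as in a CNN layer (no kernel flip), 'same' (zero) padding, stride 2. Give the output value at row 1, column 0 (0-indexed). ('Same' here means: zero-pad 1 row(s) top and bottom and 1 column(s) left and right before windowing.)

2.85

The receptive field on the zero-padded input at this output position is [0 1.2 2.4 / 0 3.8 1.7 / 0 2 -0.9]. Elementwise product with the kernel and sum: 0·-0.5 + 2.4·-1 + 1.7·1 + 2·2 + -0.9·0.5.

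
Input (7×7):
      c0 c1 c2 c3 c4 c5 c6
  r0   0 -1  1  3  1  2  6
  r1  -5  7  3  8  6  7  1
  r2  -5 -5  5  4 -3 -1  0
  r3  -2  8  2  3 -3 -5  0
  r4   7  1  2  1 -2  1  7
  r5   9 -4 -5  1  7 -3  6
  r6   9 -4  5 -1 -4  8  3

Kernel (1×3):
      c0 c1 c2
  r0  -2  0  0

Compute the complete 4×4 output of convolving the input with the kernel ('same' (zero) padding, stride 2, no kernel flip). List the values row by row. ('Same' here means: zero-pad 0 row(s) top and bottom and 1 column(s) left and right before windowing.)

0 2 -6 -4
0 10 -8 2
0 -2 -2 -2
0 8 2 -16

Output[0,0]: The receptive field on the zero-padded input at this output position is [0 0 -1]. Elementwise product with the kernel and sum: 0·-2.
Output[0,1]: The receptive field on the zero-padded input at this output position is [-1 1 3]. Elementwise product with the kernel and sum: -1·-2.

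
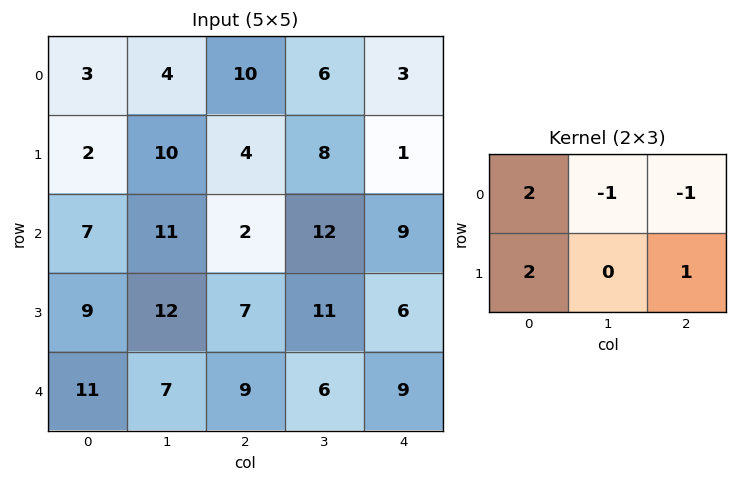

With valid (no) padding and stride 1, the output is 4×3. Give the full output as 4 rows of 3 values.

0 20 20
6 42 12
26 43 3
30 26 24

Output[0,0]: The receptive field on the input at this output position is [3 4 10 / 2 10 4]. Elementwise product with the kernel and sum: 3·2 + 4·-1 + 10·-1 + 2·2 + 4·1.
Output[0,1]: The receptive field on the input at this output position is [4 10 6 / 10 4 8]. Elementwise product with the kernel and sum: 4·2 + 10·-1 + 6·-1 + 10·2 + 8·1.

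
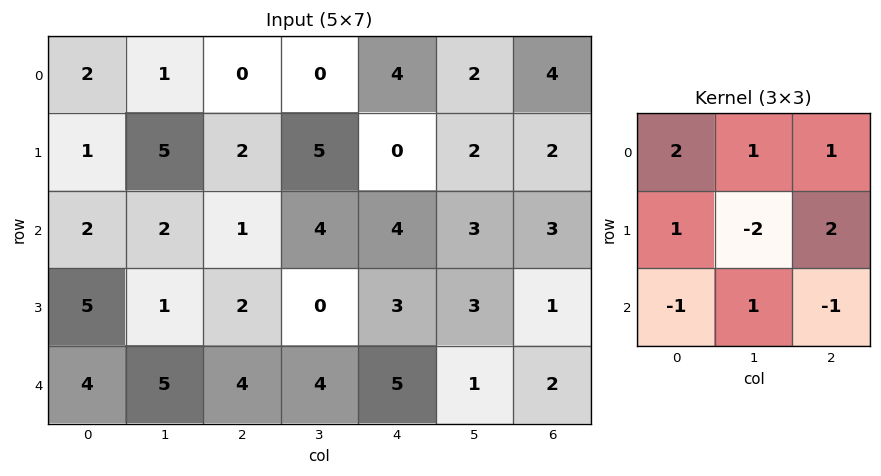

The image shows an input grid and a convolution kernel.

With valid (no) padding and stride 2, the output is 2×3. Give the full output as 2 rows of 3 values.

Output[0,0]: The receptive field on the input at this output position is [2 1 0 / 1 5 2 / 2 2 1]. Elementwise product with the kernel and sum: 2·2 + 1·1 + 0·1 + 1·1 + 5·-2 + 2·2 + 2·-1 + 2·1 + 1·-1.

-1 -5 10
11 13 7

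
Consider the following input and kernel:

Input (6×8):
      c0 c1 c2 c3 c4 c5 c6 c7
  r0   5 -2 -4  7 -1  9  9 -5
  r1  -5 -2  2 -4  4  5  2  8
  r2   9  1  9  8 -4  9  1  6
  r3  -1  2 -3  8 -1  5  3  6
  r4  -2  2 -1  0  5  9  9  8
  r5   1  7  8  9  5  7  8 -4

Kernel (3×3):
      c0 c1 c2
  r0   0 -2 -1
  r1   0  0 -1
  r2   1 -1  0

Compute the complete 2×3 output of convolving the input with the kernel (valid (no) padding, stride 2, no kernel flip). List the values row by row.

Output[0,0]: The receptive field on the input at this output position is [5 -2 -4 / -5 -2 2 / 9 1 9]. Elementwise product with the kernel and sum: -2·-2 + -4·-1 + 2·-1 + 9·1 + 1·-1.

14 -16 -42
-12 -12 -26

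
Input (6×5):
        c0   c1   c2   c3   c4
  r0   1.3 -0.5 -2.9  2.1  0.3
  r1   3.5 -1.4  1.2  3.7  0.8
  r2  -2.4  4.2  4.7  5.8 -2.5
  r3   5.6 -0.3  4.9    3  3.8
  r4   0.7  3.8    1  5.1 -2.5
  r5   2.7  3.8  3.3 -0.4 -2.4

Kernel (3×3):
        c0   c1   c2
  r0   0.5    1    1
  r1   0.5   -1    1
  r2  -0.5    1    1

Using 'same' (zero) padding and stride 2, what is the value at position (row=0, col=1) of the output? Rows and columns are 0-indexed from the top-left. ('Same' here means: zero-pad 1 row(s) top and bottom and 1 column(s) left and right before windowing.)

10.35

The receptive field on the zero-padded input at this output position is [0 0 0 / -0.5 -2.9 2.1 / -1.4 1.2 3.7]. Elementwise product with the kernel and sum: 0·0.5 + 0·1 + 0·1 + -0.5·0.5 + -2.9·-1 + 2.1·1 + -1.4·-0.5 + 1.2·1 + 3.7·1.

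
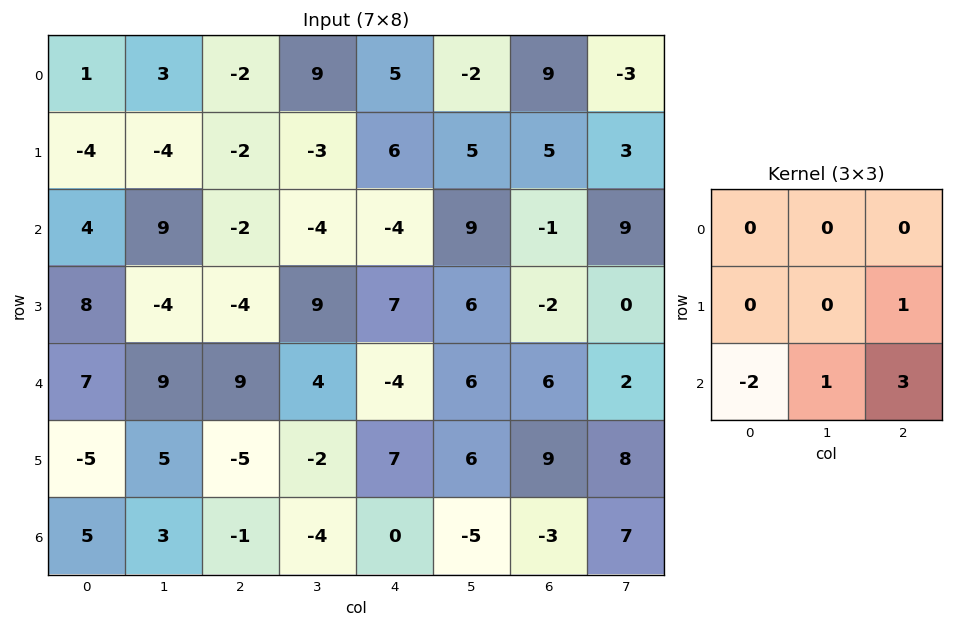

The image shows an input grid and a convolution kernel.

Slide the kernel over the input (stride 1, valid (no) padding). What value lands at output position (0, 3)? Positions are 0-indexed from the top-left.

The receptive field on the input at this output position is [9 5 -2 / -3 6 5 / -4 -4 9]. Elementwise product with the kernel and sum: 5·1 + -4·-2 + -4·1 + 9·3.

36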